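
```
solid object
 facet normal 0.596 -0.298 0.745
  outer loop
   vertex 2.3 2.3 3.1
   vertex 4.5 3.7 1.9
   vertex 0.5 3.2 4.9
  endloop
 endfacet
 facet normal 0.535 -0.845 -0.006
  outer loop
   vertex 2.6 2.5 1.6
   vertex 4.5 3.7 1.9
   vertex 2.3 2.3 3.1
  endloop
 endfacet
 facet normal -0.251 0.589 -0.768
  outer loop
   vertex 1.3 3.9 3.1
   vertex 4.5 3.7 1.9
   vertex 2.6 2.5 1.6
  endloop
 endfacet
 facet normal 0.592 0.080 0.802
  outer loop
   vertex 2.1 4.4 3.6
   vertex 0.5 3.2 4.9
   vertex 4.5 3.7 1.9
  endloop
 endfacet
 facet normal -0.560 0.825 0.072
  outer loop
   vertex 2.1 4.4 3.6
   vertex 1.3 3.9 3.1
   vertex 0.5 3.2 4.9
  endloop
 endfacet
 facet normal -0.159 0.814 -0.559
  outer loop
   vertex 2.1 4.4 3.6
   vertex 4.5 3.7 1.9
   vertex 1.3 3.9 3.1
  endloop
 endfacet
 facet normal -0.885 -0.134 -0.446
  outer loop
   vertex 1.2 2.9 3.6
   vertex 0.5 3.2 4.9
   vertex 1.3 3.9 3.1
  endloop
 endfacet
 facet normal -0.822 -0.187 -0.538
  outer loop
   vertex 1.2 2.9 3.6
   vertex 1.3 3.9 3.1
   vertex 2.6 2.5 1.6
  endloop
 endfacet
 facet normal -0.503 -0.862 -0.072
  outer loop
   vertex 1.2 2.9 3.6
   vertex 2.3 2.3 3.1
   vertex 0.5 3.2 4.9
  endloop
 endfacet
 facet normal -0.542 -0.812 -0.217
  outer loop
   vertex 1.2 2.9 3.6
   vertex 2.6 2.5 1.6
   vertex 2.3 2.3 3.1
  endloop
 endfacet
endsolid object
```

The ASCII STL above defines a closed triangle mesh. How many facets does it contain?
10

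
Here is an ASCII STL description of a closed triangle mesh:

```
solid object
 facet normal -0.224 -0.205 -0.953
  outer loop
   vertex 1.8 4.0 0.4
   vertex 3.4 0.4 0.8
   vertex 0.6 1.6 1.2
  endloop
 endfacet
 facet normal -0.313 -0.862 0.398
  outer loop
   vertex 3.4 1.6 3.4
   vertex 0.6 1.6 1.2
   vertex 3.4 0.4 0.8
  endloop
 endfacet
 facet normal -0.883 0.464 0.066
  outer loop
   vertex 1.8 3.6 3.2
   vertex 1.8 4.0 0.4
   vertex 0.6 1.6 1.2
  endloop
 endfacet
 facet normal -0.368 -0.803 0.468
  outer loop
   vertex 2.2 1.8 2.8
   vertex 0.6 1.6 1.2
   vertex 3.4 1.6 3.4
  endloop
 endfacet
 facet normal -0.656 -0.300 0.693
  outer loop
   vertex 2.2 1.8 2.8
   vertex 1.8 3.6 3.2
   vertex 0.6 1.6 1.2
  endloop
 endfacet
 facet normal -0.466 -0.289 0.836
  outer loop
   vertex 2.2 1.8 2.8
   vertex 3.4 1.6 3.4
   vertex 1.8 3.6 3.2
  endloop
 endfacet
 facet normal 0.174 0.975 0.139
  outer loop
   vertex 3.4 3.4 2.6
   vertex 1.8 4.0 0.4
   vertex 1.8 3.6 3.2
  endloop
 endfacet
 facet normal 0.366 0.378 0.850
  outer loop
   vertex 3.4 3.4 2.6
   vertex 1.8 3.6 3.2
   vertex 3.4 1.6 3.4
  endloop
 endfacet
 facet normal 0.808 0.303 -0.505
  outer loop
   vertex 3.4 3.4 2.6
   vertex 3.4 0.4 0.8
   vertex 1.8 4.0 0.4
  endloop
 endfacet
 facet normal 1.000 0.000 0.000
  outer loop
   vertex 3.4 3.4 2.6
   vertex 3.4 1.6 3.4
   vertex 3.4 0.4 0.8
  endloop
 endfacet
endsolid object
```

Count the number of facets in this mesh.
10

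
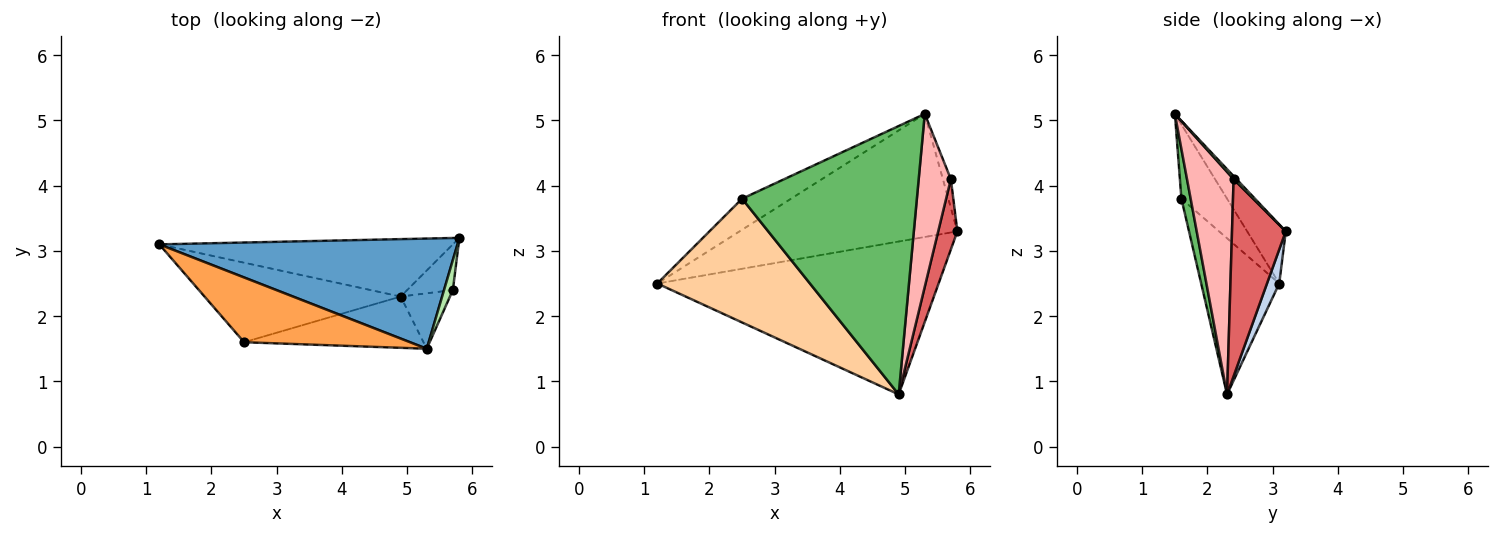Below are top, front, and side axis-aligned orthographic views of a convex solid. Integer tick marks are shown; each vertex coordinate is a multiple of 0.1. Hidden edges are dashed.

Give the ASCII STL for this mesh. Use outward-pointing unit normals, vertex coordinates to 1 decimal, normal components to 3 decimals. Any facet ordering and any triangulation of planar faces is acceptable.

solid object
 facet normal -0.131 0.739 0.661
  outer loop
   vertex 5.3 1.5 5.1
   vertex 5.8 3.2 3.3
   vertex 1.2 3.1 2.5
  endloop
 endfacet
 facet normal 0.041 0.935 -0.351
  outer loop
   vertex 4.9 2.3 0.8
   vertex 1.2 3.1 2.5
   vertex 5.8 3.2 3.3
  endloop
 endfacet
 facet normal -0.374 0.401 0.836
  outer loop
   vertex 2.5 1.6 3.8
   vertex 5.3 1.5 5.1
   vertex 1.2 3.1 2.5
  endloop
 endfacet
 facet normal -0.395 -0.773 -0.497
  outer loop
   vertex 2.5 1.6 3.8
   vertex 1.2 3.1 2.5
   vertex 4.9 2.3 0.8
  endloop
 endfacet
 facet normal 0.052 -0.981 -0.187
  outer loop
   vertex 2.5 1.6 3.8
   vertex 4.9 2.3 0.8
   vertex 5.3 1.5 5.1
  endloop
 endfacet
 facet normal 0.244 0.670 0.701
  outer loop
   vertex 5.7 2.4 4.1
   vertex 5.8 3.2 3.3
   vertex 5.3 1.5 5.1
  endloop
 endfacet
 facet normal 0.920 -0.328 -0.213
  outer loop
   vertex 5.7 2.4 4.1
   vertex 4.9 2.3 0.8
   vertex 5.8 3.2 3.3
  endloop
 endfacet
 facet normal 0.810 -0.559 -0.179
  outer loop
   vertex 5.7 2.4 4.1
   vertex 5.3 1.5 5.1
   vertex 4.9 2.3 0.8
  endloop
 endfacet
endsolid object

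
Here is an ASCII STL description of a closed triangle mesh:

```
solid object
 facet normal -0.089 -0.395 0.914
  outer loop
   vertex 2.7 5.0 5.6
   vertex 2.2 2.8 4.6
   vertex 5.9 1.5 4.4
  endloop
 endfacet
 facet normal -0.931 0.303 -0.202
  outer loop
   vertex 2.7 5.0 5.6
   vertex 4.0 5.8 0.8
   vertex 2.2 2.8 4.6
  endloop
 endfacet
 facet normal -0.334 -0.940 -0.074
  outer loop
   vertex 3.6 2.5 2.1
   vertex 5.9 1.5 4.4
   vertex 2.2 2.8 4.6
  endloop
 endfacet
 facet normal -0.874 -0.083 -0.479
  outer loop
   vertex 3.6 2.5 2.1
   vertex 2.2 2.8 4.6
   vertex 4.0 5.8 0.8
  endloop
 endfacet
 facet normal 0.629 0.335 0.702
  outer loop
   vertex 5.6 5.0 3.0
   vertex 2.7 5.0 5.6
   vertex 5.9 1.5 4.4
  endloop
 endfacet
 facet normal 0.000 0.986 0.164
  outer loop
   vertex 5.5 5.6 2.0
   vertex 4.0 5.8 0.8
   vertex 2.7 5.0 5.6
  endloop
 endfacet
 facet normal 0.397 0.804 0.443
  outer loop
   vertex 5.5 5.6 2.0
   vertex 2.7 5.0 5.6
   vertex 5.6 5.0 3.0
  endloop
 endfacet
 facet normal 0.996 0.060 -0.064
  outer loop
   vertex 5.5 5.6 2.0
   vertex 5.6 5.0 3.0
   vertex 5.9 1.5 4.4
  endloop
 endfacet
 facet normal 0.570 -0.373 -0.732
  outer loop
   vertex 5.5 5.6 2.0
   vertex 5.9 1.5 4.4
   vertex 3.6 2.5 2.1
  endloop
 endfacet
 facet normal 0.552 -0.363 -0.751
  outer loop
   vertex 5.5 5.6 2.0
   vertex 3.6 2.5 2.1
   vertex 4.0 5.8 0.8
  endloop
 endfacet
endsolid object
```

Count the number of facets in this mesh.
10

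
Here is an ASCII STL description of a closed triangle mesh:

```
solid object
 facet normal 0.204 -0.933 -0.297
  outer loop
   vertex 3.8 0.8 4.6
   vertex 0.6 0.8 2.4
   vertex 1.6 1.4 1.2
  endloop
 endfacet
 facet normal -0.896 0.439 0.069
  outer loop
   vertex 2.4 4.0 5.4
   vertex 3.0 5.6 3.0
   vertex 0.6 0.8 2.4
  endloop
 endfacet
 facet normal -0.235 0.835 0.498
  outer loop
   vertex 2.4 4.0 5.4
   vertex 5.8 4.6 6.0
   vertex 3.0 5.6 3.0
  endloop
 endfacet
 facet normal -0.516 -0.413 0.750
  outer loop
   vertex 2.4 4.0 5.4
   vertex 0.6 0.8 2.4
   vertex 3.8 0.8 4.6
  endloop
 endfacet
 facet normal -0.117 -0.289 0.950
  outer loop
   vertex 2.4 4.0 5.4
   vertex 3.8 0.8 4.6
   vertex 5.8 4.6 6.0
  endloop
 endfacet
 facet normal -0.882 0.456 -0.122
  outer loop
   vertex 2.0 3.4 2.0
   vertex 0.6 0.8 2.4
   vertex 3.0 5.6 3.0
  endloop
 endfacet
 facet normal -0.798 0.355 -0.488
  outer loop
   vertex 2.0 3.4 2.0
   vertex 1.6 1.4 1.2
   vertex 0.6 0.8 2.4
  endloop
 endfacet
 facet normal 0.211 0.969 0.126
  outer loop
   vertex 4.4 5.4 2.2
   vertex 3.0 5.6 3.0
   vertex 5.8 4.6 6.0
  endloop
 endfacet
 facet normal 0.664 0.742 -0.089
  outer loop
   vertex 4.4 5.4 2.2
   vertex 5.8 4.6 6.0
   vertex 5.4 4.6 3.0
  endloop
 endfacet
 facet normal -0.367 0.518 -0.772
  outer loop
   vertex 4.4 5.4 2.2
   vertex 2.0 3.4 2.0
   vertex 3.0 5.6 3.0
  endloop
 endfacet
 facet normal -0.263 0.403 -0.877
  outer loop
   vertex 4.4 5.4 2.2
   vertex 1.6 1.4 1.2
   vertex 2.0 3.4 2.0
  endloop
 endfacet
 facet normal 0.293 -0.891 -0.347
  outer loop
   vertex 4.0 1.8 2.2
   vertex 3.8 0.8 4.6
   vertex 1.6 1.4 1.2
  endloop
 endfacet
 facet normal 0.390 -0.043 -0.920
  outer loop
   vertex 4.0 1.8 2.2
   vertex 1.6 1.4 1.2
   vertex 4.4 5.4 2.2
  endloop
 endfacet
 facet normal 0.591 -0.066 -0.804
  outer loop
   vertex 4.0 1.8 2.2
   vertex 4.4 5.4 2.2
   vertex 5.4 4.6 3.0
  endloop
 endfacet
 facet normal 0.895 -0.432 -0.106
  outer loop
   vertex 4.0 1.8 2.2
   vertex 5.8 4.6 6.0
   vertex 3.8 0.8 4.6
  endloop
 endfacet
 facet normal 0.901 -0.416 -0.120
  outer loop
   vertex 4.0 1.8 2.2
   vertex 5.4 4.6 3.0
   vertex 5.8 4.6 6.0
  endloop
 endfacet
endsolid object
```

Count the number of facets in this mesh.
16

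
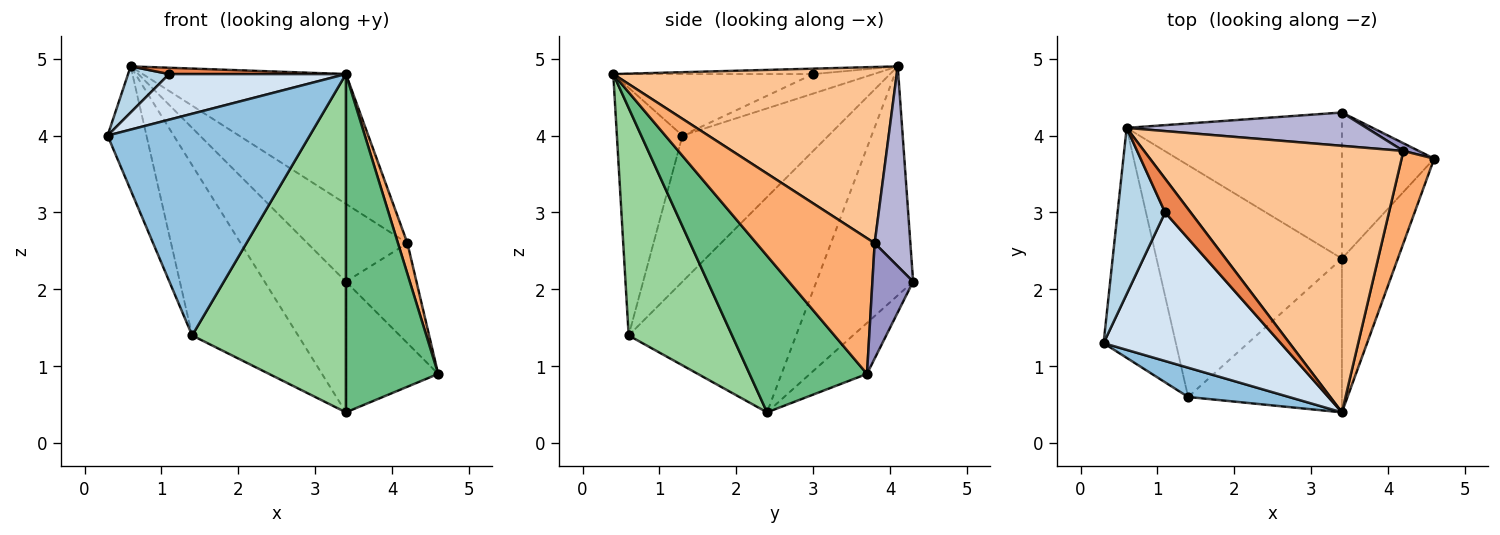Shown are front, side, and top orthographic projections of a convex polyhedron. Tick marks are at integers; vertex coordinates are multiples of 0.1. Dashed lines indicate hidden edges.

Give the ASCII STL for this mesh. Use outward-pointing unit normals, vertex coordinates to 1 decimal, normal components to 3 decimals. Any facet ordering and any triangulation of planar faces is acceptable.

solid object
 facet normal -0.872 0.232 -0.431
  outer loop
   vertex 1.4 0.6 1.4
   vertex 0.3 1.3 4.0
   vertex 0.6 4.1 4.9
  endloop
 endfacet
 facet normal -0.306 -0.944 0.125
  outer loop
   vertex 1.4 0.6 1.4
   vertex 3.4 0.4 4.8
   vertex 0.3 1.3 4.0
  endloop
 endfacet
 facet normal -0.368 -0.249 0.896
  outer loop
   vertex 1.1 3.0 4.8
   vertex 0.6 4.1 4.9
   vertex 0.3 1.3 4.0
  endloop
 endfacet
 facet normal -0.315 -0.279 0.907
  outer loop
   vertex 1.1 3.0 4.8
   vertex 0.3 1.3 4.0
   vertex 3.4 0.4 4.8
  endloop
 endfacet
 facet normal -0.203 -0.180 0.962
  outer loop
   vertex 1.1 3.0 4.8
   vertex 3.4 0.4 4.8
   vertex 0.6 4.1 4.9
  endloop
 endfacet
 facet normal 0.969 -0.078 0.233
  outer loop
   vertex 4.2 3.8 2.6
   vertex 3.4 0.4 4.8
   vertex 4.6 3.7 0.9
  endloop
 endfacet
 facet normal 0.521 0.374 0.767
  outer loop
   vertex 4.2 3.8 2.6
   vertex 0.6 4.1 4.9
   vertex 3.4 0.4 4.8
  endloop
 endfacet
 facet normal -0.683 0.432 -0.588
  outer loop
   vertex 3.4 2.4 0.4
   vertex 1.4 0.6 1.4
   vertex 0.6 4.1 4.9
  endloop
 endfacet
 facet normal 0.757 -0.595 -0.270
  outer loop
   vertex 3.4 2.4 0.4
   vertex 4.6 3.7 0.9
   vertex 3.4 0.4 4.8
  endloop
 endfacet
 facet normal 0.522 -0.776 -0.353
  outer loop
   vertex 3.4 2.4 0.4
   vertex 3.4 0.4 4.8
   vertex 1.4 0.6 1.4
  endloop
 endfacet
 facet normal -0.381 0.617 -0.689
  outer loop
   vertex 3.4 4.3 2.1
   vertex 4.6 3.7 0.9
   vertex 3.4 2.4 0.4
  endloop
 endfacet
 facet normal -0.621 0.522 -0.584
  outer loop
   vertex 3.4 4.3 2.1
   vertex 3.4 2.4 0.4
   vertex 0.6 4.1 4.9
  endloop
 endfacet
 facet normal 0.499 0.864 0.066
  outer loop
   vertex 3.4 4.3 2.1
   vertex 4.2 3.8 2.6
   vertex 4.6 3.7 0.9
  endloop
 endfacet
 facet normal 0.312 0.873 0.374
  outer loop
   vertex 3.4 4.3 2.1
   vertex 0.6 4.1 4.9
   vertex 4.2 3.8 2.6
  endloop
 endfacet
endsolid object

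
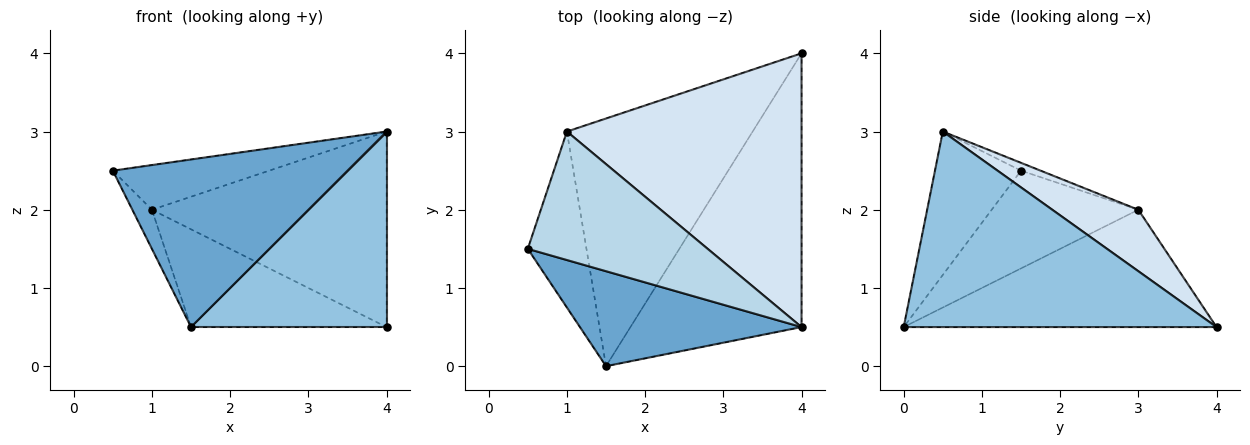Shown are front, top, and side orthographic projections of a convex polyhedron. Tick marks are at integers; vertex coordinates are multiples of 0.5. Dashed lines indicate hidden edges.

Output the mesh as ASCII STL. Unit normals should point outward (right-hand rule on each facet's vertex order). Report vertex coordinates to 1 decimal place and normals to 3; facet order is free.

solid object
 facet normal -0.304 -0.829 0.470
  outer loop
   vertex 1.5 0.0 0.5
   vertex 4.0 0.5 3.0
   vertex 0.5 1.5 2.5
  endloop
 endfacet
 facet normal 0.681 -0.426 -0.596
  outer loop
   vertex 1.5 0.0 0.5
   vertex 4.0 4.0 0.5
   vertex 4.0 0.5 3.0
  endloop
 endfacet
 facet normal -0.041 0.328 0.944
  outer loop
   vertex 1.0 3.0 2.0
   vertex 0.5 1.5 2.5
   vertex 4.0 0.5 3.0
  endloop
 endfacet
 facet normal 0.208 0.568 0.796
  outer loop
   vertex 1.0 3.0 2.0
   vertex 4.0 0.5 3.0
   vertex 4.0 4.0 0.5
  endloop
 endfacet
 facet normal -0.852 0.114 -0.511
  outer loop
   vertex 1.0 3.0 2.0
   vertex 1.5 0.0 0.5
   vertex 0.5 1.5 2.5
  endloop
 endfacet
 facet normal -0.507 0.317 -0.802
  outer loop
   vertex 1.0 3.0 2.0
   vertex 4.0 4.0 0.5
   vertex 1.5 0.0 0.5
  endloop
 endfacet
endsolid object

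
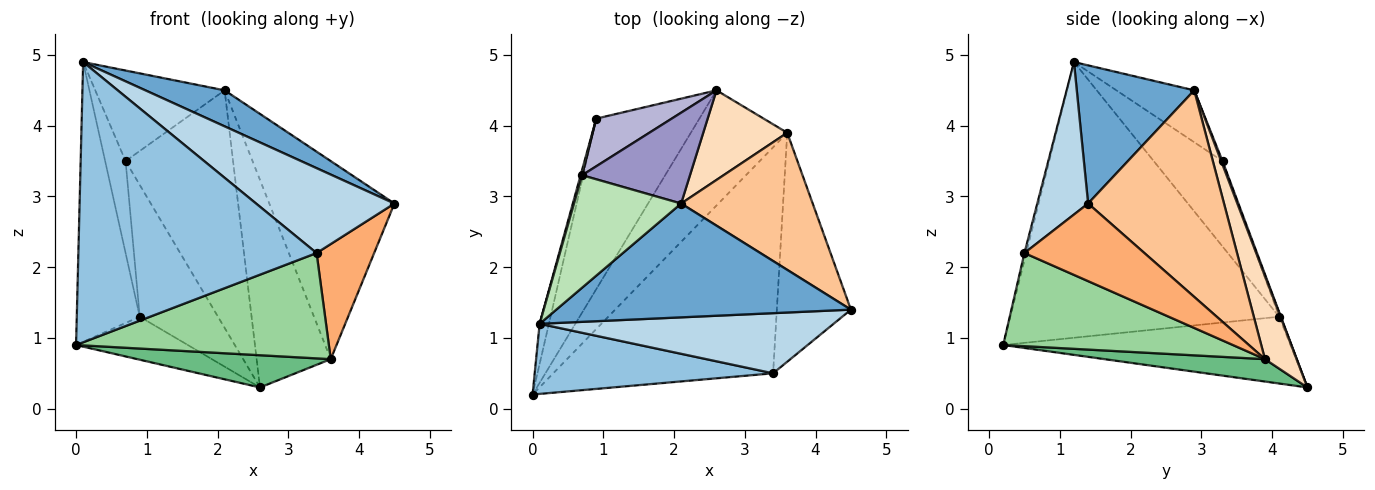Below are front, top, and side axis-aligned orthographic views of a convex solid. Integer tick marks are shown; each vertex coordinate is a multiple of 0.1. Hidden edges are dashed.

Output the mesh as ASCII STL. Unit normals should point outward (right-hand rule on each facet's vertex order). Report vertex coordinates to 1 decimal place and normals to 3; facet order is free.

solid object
 facet normal 0.408 -0.275 0.870
  outer loop
   vertex 2.1 2.9 4.5
   vertex 0.1 1.2 4.9
   vertex 4.5 1.4 2.9
  endloop
 endfacet
 facet normal -0.007 -0.970 0.243
  outer loop
   vertex 3.4 0.5 2.2
   vertex 0.1 1.2 4.9
   vertex 0.0 0.2 0.9
  endloop
 endfacet
 facet normal 0.287 -0.782 0.554
  outer loop
   vertex 3.4 0.5 2.2
   vertex 4.5 1.4 2.9
   vertex 0.1 1.2 4.9
  endloop
 endfacet
 facet normal -0.532 0.207 -0.821
  outer loop
   vertex 0.9 4.1 1.3
   vertex 2.6 4.5 0.3
   vertex 0.0 0.2 0.9
  endloop
 endfacet
 facet normal -0.973 0.228 -0.033
  outer loop
   vertex 0.9 4.1 1.3
   vertex 0.0 0.2 0.9
   vertex 0.1 1.2 4.9
  endloop
 endfacet
 facet normal 0.683 -0.328 -0.652
  outer loop
   vertex 3.6 3.9 0.7
   vertex 4.5 1.4 2.9
   vertex 3.4 0.5 2.2
  endloop
 endfacet
 facet normal 0.666 0.613 0.424
  outer loop
   vertex 3.6 3.9 0.7
   vertex 2.1 2.9 4.5
   vertex 4.5 1.4 2.9
  endloop
 endfacet
 facet normal 0.365 0.855 0.369
  outer loop
   vertex 3.6 3.9 0.7
   vertex 2.6 4.5 0.3
   vertex 2.1 2.9 4.5
  endloop
 endfacet
 facet normal 0.218 -0.263 -0.940
  outer loop
   vertex 3.6 3.9 0.7
   vertex 0.0 0.2 0.9
   vertex 2.6 4.5 0.3
  endloop
 endfacet
 facet normal 0.358 -0.394 -0.846
  outer loop
   vertex 3.6 3.9 0.7
   vertex 3.4 0.5 2.2
   vertex 0.0 0.2 0.9
  endloop
 endfacet
 facet normal -0.353 0.587 0.729
  outer loop
   vertex 0.7 3.3 3.5
   vertex 0.1 1.2 4.9
   vertex 2.1 2.9 4.5
  endloop
 endfacet
 facet normal -0.958 0.285 0.016
  outer loop
   vertex 0.7 3.3 3.5
   vertex 0.9 4.1 1.3
   vertex 0.1 1.2 4.9
  endloop
 endfacet
 facet normal 0.012 0.934 0.357
  outer loop
   vertex 0.7 3.3 3.5
   vertex 2.1 2.9 4.5
   vertex 2.6 4.5 0.3
  endloop
 endfacet
 facet normal -0.021 0.940 0.340
  outer loop
   vertex 0.7 3.3 3.5
   vertex 2.6 4.5 0.3
   vertex 0.9 4.1 1.3
  endloop
 endfacet
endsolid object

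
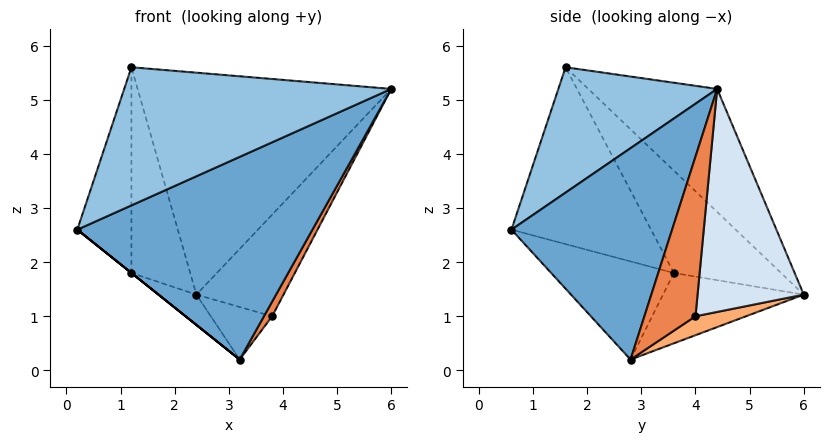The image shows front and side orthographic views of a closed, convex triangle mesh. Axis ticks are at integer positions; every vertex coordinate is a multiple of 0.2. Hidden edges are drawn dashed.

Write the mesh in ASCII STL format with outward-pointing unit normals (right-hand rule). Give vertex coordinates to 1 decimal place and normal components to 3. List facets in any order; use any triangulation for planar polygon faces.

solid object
 facet normal 0.563 -0.825 -0.052
  outer loop
   vertex 3.2 2.8 0.2
   vertex 6.0 4.4 5.2
   vertex 0.2 0.6 2.6
  endloop
 endfacet
 facet normal 0.508 -0.854 0.115
  outer loop
   vertex 1.2 1.6 5.6
   vertex 0.2 0.6 2.6
   vertex 6.0 4.4 5.2
  endloop
 endfacet
 facet normal -0.353 0.695 0.627
  outer loop
   vertex 1.2 1.6 5.6
   vertex 6.0 4.4 5.2
   vertex 2.4 6.0 1.4
  endloop
 endfacet
 facet normal 0.701 0.575 -0.422
  outer loop
   vertex 3.8 4.0 1.0
   vertex 2.4 6.0 1.4
   vertex 6.0 4.4 5.2
  endloop
 endfacet
 facet normal 0.882 -0.142 -0.449
  outer loop
   vertex 3.8 4.0 1.0
   vertex 6.0 4.4 5.2
   vertex 3.2 2.8 0.2
  endloop
 endfacet
 facet normal 0.332 0.403 -0.853
  outer loop
   vertex 3.8 4.0 1.0
   vertex 3.2 2.8 0.2
   vertex 2.4 6.0 1.4
  endloop
 endfacet
 facet normal -0.916 0.355 0.187
  outer loop
   vertex 1.2 3.6 1.8
   vertex 0.2 0.6 2.6
   vertex 1.2 1.6 5.6
  endloop
 endfacet
 facet normal -0.850 0.466 0.245
  outer loop
   vertex 1.2 3.6 1.8
   vertex 1.2 1.6 5.6
   vertex 2.4 6.0 1.4
  endloop
 endfacet
 facet normal -0.625 0.000 -0.781
  outer loop
   vertex 1.2 3.6 1.8
   vertex 3.2 2.8 0.2
   vertex 0.2 0.6 2.6
  endloop
 endfacet
 facet normal -0.578 0.156 -0.801
  outer loop
   vertex 1.2 3.6 1.8
   vertex 2.4 6.0 1.4
   vertex 3.2 2.8 0.2
  endloop
 endfacet
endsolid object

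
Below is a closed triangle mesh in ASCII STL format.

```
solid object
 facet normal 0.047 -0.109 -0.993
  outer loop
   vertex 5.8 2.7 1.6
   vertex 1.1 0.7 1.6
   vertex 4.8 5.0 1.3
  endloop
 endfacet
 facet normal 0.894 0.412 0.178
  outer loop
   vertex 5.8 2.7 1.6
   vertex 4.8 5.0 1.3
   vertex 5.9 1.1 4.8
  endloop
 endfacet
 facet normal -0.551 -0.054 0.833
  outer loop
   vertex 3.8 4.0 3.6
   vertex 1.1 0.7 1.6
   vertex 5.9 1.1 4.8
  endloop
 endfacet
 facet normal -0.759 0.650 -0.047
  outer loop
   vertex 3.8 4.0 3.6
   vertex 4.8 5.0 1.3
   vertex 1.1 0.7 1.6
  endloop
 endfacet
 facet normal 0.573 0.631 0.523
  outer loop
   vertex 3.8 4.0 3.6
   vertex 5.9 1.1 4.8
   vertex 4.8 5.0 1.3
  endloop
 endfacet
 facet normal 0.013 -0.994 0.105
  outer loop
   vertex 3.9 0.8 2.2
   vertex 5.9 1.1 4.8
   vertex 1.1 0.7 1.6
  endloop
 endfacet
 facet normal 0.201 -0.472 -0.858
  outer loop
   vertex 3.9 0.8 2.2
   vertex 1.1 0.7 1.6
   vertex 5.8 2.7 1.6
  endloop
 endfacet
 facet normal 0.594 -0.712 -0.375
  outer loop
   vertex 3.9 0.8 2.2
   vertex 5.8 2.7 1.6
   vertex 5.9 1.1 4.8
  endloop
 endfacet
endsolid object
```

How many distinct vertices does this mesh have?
6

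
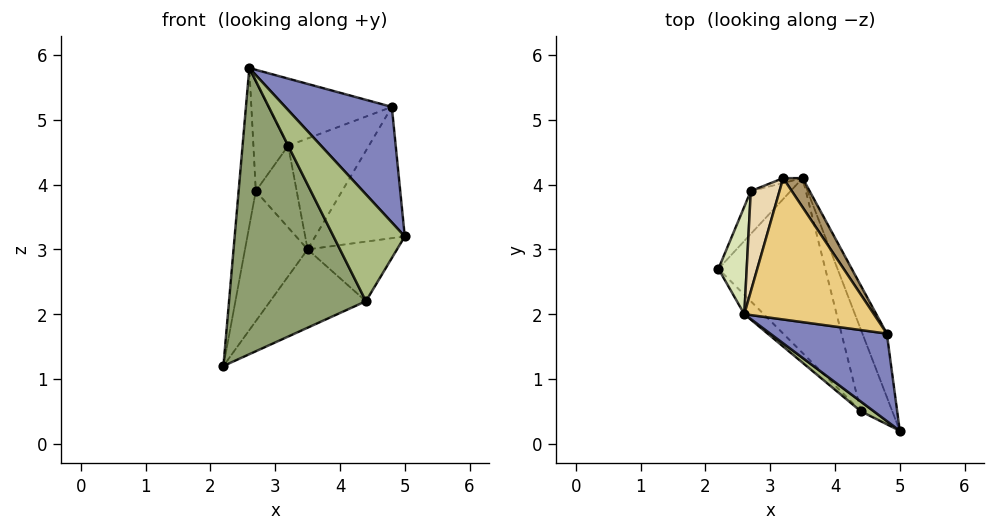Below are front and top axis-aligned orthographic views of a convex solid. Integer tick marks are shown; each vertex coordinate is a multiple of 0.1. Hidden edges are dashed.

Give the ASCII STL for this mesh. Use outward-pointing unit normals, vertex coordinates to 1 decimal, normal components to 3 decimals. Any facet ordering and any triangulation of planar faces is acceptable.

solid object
 facet normal 0.923 0.346 -0.168
  outer loop
   vertex 4.8 1.7 5.2
   vertex 5.0 0.2 3.2
   vertex 3.5 4.1 3.0
  endloop
 endfacet
 facet normal 0.056 -0.796 0.603
  outer loop
   vertex 4.8 1.7 5.2
   vertex 2.6 2.0 5.8
   vertex 5.0 0.2 3.2
  endloop
 endfacet
 facet normal 0.636 0.315 -0.705
  outer loop
   vertex 4.4 0.5 2.2
   vertex 2.2 2.7 1.2
   vertex 3.5 4.1 3.0
  endloop
 endfacet
 facet normal 0.854 0.307 -0.420
  outer loop
   vertex 4.4 0.5 2.2
   vertex 3.5 4.1 3.0
   vertex 5.0 0.2 3.2
  endloop
 endfacet
 facet normal -0.695 -0.717 -0.049
  outer loop
   vertex 4.4 0.5 2.2
   vertex 2.6 2.0 5.8
   vertex 2.2 2.7 1.2
  endloop
 endfacet
 facet normal -0.544 -0.835 0.076
  outer loop
   vertex 4.4 0.5 2.2
   vertex 5.0 0.2 3.2
   vertex 2.6 2.0 5.8
  endloop
 endfacet
 facet normal -0.508 0.818 -0.270
  outer loop
   vertex 2.7 3.9 3.9
   vertex 3.5 4.1 3.0
   vertex 2.2 2.7 1.2
  endloop
 endfacet
 facet normal -0.981 0.161 0.110
  outer loop
   vertex 2.7 3.9 3.9
   vertex 2.2 2.7 1.2
   vertex 2.6 2.0 5.8
  endloop
 endfacet
 facet normal 0.805 0.574 0.151
  outer loop
   vertex 3.2 4.1 4.6
   vertex 4.8 1.7 5.2
   vertex 3.5 4.1 3.0
  endloop
 endfacet
 facet normal -0.302 0.952 -0.057
  outer loop
   vertex 3.2 4.1 4.6
   vertex 3.5 4.1 3.0
   vertex 2.7 3.9 3.9
  endloop
 endfacet
 facet normal 0.292 0.410 0.864
  outer loop
   vertex 3.2 4.1 4.6
   vertex 2.6 2.0 5.8
   vertex 4.8 1.7 5.2
  endloop
 endfacet
 facet normal -0.778 0.464 0.423
  outer loop
   vertex 3.2 4.1 4.6
   vertex 2.7 3.9 3.9
   vertex 2.6 2.0 5.8
  endloop
 endfacet
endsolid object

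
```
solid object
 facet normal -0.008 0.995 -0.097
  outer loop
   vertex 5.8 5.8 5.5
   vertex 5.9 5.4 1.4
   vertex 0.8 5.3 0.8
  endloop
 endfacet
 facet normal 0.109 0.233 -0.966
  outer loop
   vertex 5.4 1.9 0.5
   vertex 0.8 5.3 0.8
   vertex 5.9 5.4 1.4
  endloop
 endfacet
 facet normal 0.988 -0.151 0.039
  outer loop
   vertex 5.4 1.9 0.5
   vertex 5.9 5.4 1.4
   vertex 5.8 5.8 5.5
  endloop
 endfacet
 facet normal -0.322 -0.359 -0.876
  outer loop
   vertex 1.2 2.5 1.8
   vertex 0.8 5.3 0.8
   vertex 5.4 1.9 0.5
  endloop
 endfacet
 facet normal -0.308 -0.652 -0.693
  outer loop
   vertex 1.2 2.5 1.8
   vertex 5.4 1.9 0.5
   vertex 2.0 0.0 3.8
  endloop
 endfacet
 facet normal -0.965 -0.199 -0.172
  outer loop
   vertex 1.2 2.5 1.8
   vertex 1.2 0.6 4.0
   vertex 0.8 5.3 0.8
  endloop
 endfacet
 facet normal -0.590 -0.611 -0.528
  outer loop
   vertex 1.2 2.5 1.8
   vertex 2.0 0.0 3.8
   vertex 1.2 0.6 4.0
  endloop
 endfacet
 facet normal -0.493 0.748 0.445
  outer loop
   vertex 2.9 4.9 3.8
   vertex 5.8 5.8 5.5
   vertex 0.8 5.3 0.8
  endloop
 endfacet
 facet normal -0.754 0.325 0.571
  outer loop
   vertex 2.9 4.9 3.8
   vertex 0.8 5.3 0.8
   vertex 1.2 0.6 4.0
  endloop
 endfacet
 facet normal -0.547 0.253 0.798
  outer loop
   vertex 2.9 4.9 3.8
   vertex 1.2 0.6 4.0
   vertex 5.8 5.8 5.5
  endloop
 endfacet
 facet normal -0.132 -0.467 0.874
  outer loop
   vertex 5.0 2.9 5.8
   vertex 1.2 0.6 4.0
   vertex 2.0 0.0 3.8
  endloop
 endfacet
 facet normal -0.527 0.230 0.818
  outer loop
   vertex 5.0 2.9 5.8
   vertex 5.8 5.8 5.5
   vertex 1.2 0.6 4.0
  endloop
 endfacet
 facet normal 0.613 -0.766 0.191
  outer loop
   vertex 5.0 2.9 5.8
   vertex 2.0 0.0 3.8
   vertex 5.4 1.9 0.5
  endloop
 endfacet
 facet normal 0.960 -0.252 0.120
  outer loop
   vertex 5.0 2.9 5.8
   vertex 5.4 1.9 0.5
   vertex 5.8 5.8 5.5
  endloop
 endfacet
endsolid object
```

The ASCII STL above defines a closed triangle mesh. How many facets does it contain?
14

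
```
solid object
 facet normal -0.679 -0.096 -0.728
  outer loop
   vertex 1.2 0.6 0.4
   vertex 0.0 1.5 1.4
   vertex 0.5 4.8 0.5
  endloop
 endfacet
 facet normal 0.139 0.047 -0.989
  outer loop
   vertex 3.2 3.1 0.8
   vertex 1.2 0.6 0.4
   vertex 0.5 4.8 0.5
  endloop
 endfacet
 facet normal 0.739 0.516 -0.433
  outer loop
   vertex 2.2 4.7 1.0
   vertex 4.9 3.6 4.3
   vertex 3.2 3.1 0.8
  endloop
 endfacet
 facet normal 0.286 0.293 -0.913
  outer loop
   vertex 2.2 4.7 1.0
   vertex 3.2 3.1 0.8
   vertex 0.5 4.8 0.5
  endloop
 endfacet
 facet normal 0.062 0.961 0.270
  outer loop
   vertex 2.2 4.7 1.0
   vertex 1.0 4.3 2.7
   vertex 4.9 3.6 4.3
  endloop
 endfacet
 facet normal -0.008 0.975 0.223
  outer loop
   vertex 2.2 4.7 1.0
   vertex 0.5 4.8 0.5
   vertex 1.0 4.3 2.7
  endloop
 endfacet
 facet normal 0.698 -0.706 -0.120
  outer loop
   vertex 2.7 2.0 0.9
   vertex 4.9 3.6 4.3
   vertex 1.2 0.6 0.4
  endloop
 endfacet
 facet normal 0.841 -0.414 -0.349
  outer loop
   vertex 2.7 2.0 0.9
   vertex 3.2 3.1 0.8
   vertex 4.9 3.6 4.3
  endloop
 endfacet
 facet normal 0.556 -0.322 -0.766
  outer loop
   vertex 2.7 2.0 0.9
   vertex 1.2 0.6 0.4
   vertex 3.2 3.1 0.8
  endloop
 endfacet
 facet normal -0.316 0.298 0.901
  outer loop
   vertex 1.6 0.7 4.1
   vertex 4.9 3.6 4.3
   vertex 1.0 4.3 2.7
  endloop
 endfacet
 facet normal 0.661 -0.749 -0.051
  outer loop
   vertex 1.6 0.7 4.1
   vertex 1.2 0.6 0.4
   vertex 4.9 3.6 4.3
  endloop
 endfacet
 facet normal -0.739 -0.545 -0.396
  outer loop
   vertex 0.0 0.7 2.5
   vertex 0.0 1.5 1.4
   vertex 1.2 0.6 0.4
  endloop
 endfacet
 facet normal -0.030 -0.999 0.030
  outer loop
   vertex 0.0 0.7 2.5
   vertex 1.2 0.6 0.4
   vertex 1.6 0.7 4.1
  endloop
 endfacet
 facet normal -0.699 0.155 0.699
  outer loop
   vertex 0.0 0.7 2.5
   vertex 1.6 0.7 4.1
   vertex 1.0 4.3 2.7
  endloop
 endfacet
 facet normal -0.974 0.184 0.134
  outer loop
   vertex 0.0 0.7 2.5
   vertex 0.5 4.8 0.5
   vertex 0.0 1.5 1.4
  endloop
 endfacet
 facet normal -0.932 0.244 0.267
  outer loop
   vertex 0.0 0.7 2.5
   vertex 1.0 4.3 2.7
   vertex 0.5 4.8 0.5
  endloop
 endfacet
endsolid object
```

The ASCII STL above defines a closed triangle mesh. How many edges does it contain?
24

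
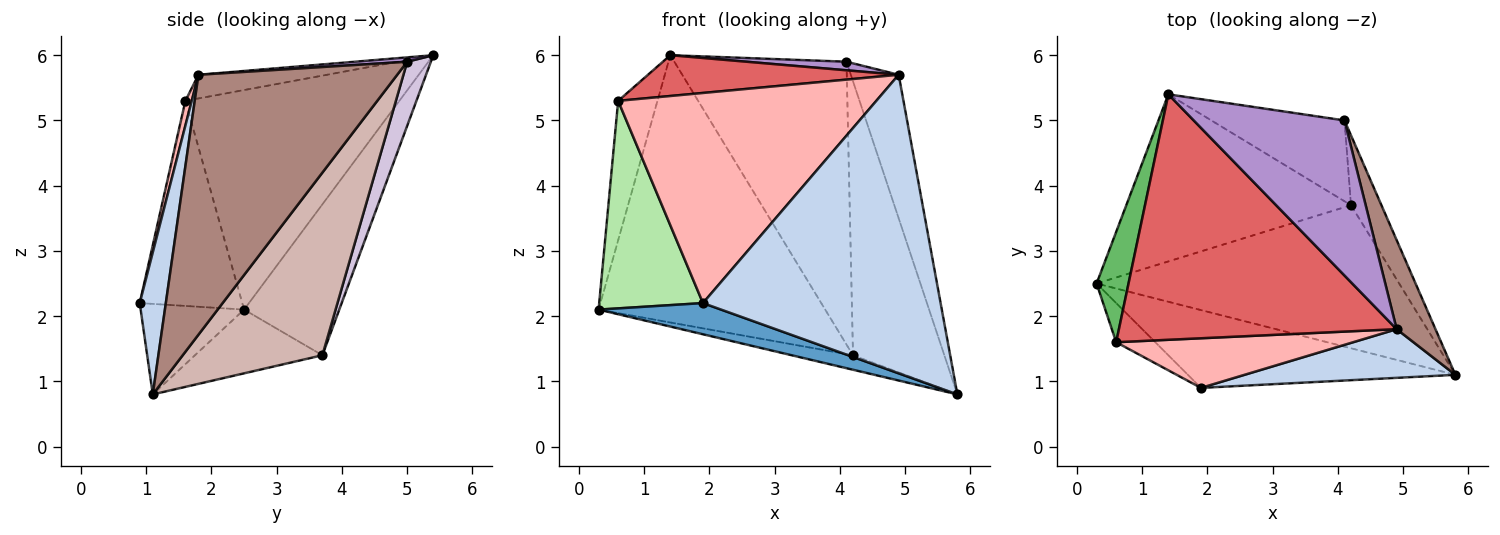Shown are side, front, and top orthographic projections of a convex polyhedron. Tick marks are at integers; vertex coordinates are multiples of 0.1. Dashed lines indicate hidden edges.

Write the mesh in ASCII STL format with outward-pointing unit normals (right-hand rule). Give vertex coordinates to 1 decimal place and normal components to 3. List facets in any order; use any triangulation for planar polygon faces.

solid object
 facet normal -0.300 -0.355 -0.886
  outer loop
   vertex 1.9 0.9 2.2
   vertex 0.3 2.5 2.1
   vertex 5.8 1.1 0.8
  endloop
 endfacet
 facet normal 0.108 -0.981 0.160
  outer loop
   vertex 4.9 1.8 5.7
   vertex 1.9 0.9 2.2
   vertex 5.8 1.1 0.8
  endloop
 endfacet
 facet normal -0.205 0.099 -0.974
  outer loop
   vertex 4.2 3.7 1.4
   vertex 5.8 1.1 0.8
   vertex 0.3 2.5 2.1
  endloop
 endfacet
 facet normal -0.335 0.799 -0.499
  outer loop
   vertex 4.2 3.7 1.4
   vertex 0.3 2.5 2.1
   vertex 1.4 5.4 6.0
  endloop
 endfacet
 facet normal -0.974 0.179 0.142
  outer loop
   vertex 0.6 1.6 5.3
   vertex 1.4 5.4 6.0
   vertex 0.3 2.5 2.1
  endloop
 endfacet
 facet normal -0.697 -0.705 -0.133
  outer loop
   vertex 0.6 1.6 5.3
   vertex 0.3 2.5 2.1
   vertex 1.9 0.9 2.2
  endloop
 endfacet
 facet normal -0.084 -0.163 0.983
  outer loop
   vertex 0.6 1.6 5.3
   vertex 4.9 1.8 5.7
   vertex 1.4 5.4 6.0
  endloop
 endfacet
 facet normal 0.024 -0.973 0.230
  outer loop
   vertex 0.6 1.6 5.3
   vertex 1.9 0.9 2.2
   vertex 4.9 1.8 5.7
  endloop
 endfacet
 facet normal 0.029 -0.055 0.998
  outer loop
   vertex 4.1 5.0 5.9
   vertex 1.4 5.4 6.0
   vertex 4.9 1.8 5.7
  endloop
 endfacet
 facet normal 0.131 0.953 -0.272
  outer loop
   vertex 4.1 5.0 5.9
   vertex 4.2 3.7 1.4
   vertex 1.4 5.4 6.0
  endloop
 endfacet
 facet normal 0.962 0.232 0.144
  outer loop
   vertex 4.1 5.0 5.9
   vertex 4.9 1.8 5.7
   vertex 5.8 1.1 0.8
  endloop
 endfacet
 facet normal 0.829 0.542 -0.138
  outer loop
   vertex 4.1 5.0 5.9
   vertex 5.8 1.1 0.8
   vertex 4.2 3.7 1.4
  endloop
 endfacet
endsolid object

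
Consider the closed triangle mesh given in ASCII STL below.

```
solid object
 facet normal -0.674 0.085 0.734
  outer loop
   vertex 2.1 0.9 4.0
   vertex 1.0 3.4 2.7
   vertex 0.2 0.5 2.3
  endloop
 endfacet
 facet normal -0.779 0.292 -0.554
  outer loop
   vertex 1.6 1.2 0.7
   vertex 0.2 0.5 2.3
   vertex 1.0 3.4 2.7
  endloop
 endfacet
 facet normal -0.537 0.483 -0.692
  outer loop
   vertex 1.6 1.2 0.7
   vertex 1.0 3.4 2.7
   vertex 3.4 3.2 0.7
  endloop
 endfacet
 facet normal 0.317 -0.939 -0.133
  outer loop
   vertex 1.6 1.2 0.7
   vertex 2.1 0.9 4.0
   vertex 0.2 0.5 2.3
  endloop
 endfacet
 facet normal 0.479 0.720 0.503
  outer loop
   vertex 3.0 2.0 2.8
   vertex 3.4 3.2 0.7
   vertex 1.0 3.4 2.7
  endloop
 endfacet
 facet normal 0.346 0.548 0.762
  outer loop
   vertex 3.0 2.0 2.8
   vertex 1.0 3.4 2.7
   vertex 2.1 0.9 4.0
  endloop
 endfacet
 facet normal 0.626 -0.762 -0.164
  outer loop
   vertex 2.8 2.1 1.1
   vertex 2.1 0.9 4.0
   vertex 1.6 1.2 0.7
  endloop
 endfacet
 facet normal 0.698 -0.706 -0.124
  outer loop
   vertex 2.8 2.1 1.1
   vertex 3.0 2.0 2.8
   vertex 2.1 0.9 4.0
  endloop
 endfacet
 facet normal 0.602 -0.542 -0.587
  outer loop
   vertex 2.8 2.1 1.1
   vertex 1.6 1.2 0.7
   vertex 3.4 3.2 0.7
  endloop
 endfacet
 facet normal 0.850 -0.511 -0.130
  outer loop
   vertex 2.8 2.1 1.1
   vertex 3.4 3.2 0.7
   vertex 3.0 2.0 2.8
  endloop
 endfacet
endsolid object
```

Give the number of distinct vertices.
7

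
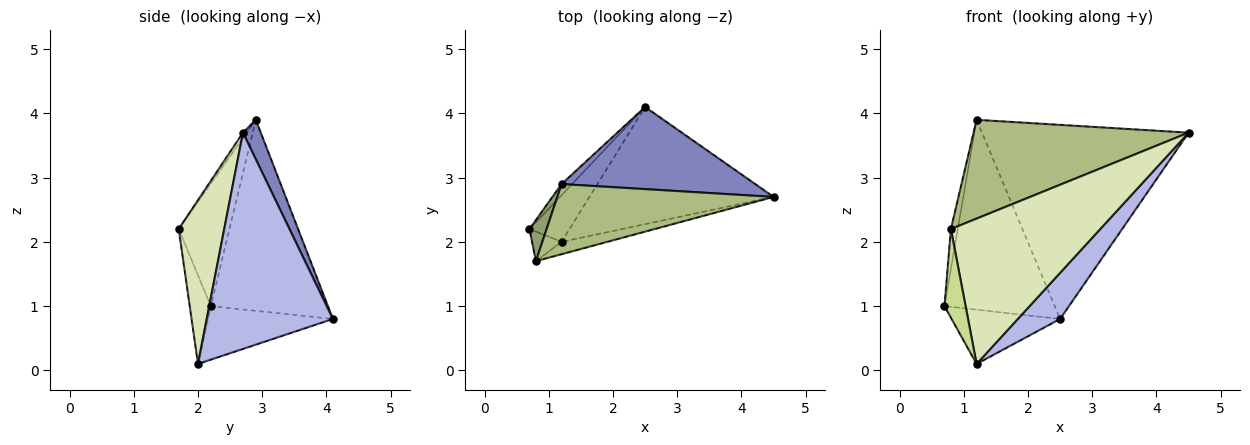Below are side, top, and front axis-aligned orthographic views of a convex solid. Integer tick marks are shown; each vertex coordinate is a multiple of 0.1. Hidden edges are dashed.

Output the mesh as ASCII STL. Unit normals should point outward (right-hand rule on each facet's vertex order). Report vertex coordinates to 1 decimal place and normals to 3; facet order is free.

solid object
 facet normal -0.727 0.685 -0.040
  outer loop
   vertex 1.2 2.9 3.9
   vertex 2.5 4.1 0.8
   vertex 0.7 2.2 1.0
  endloop
 endfacet
 facet normal 0.079 0.918 0.389
  outer loop
   vertex 1.2 2.9 3.9
   vertex 4.5 2.7 3.7
   vertex 2.5 4.1 0.8
  endloop
 endfacet
 facet normal -0.657 0.571 -0.492
  outer loop
   vertex 1.2 2.0 0.1
   vertex 0.7 2.2 1.0
   vertex 2.5 4.1 0.8
  endloop
 endfacet
 facet normal 0.738 -0.247 -0.628
  outer loop
   vertex 1.2 2.0 0.1
   vertex 2.5 4.1 0.8
   vertex 4.5 2.7 3.7
  endloop
 endfacet
 facet normal -0.982 0.133 0.137
  outer loop
   vertex 0.8 1.7 2.2
   vertex 1.2 2.9 3.9
   vertex 0.7 2.2 1.0
  endloop
 endfacet
 facet normal -0.014 -0.815 0.579
  outer loop
   vertex 0.8 1.7 2.2
   vertex 4.5 2.7 3.7
   vertex 1.2 2.9 3.9
  endloop
 endfacet
 facet normal -0.688 -0.688 -0.229
  outer loop
   vertex 0.8 1.7 2.2
   vertex 0.7 2.2 1.0
   vertex 1.2 2.0 0.1
  endloop
 endfacet
 facet normal 0.290 -0.953 -0.081
  outer loop
   vertex 0.8 1.7 2.2
   vertex 1.2 2.0 0.1
   vertex 4.5 2.7 3.7
  endloop
 endfacet
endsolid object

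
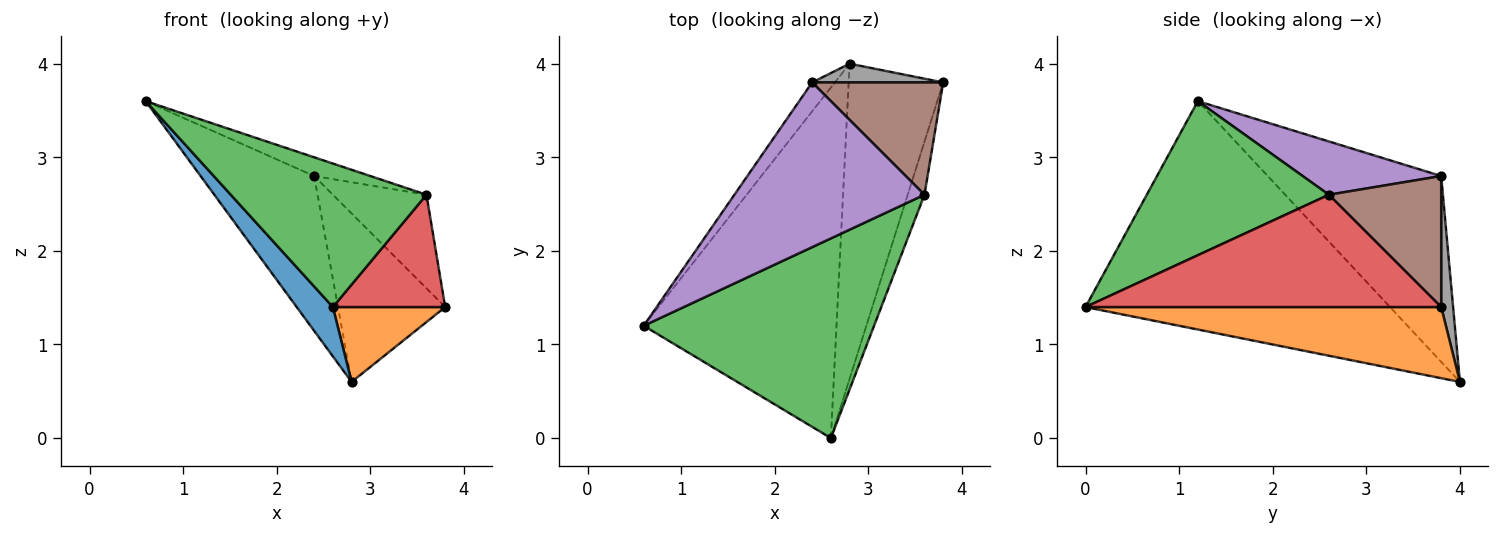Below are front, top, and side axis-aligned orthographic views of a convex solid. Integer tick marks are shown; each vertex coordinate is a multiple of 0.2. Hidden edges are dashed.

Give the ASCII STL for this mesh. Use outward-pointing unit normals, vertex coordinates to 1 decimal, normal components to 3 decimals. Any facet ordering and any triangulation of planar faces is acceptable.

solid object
 facet normal -0.761 -0.090 -0.642
  outer loop
   vertex 2.8 4.0 0.6
   vertex 2.6 0.0 1.4
   vertex 0.6 1.2 3.6
  endloop
 endfacet
 facet normal 0.591 -0.187 -0.785
  outer loop
   vertex 2.8 4.0 0.6
   vertex 3.8 3.8 1.4
   vertex 2.6 0.0 1.4
  endloop
 endfacet
 facet normal 0.477 -0.513 0.714
  outer loop
   vertex 3.6 2.6 2.6
   vertex 0.6 1.2 3.6
   vertex 2.6 0.0 1.4
  endloop
 endfacet
 facet normal 0.944 -0.298 -0.141
  outer loop
   vertex 3.6 2.6 2.6
   vertex 2.6 0.0 1.4
   vertex 3.8 3.8 1.4
  endloop
 endfacet
 facet normal 0.268 0.109 0.957
  outer loop
   vertex 2.4 3.8 2.8
   vertex 0.6 1.2 3.6
   vertex 3.6 2.6 2.6
  endloop
 endfacet
 facet normal 0.609 0.508 0.609
  outer loop
   vertex 2.4 3.8 2.8
   vertex 3.6 2.6 2.6
   vertex 3.8 3.8 1.4
  endloop
 endfacet
 facet normal -0.832 0.545 -0.102
  outer loop
   vertex 2.4 3.8 2.8
   vertex 2.8 4.0 0.6
   vertex 0.6 1.2 3.6
  endloop
 endfacet
 facet normal 0.110 0.988 0.110
  outer loop
   vertex 2.4 3.8 2.8
   vertex 3.8 3.8 1.4
   vertex 2.8 4.0 0.6
  endloop
 endfacet
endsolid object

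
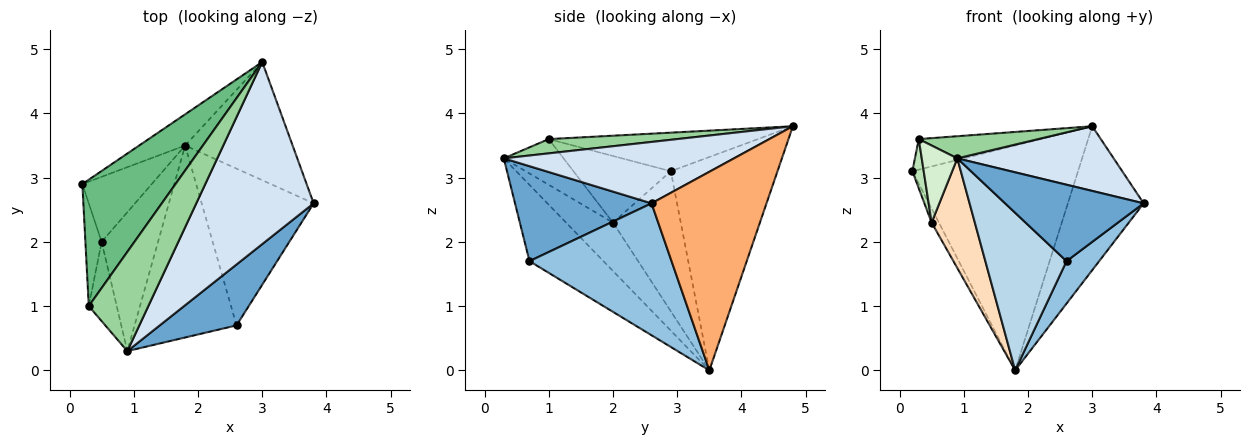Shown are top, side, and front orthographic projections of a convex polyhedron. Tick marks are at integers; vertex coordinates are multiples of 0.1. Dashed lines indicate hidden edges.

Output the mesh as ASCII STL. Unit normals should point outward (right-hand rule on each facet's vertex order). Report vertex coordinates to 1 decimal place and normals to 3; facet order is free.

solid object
 facet normal 0.610 -0.619 0.494
  outer loop
   vertex 2.6 0.7 1.7
   vertex 3.8 2.6 2.6
   vertex 0.9 0.3 3.3
  endloop
 endfacet
 facet normal 0.751 -0.172 -0.637
  outer loop
   vertex 2.6 0.7 1.7
   vertex 1.8 3.5 0.0
   vertex 3.8 2.6 2.6
  endloop
 endfacet
 facet normal -0.501 -0.549 -0.669
  outer loop
   vertex 2.6 0.7 1.7
   vertex 0.9 0.3 3.3
   vertex 1.8 3.5 0.0
  endloop
 endfacet
 facet normal 0.442 -0.300 0.845
  outer loop
   vertex 3.0 4.8 3.8
   vertex 0.9 0.3 3.3
   vertex 3.8 2.6 2.6
  endloop
 endfacet
 facet normal -0.538 0.835 -0.116
  outer loop
   vertex 3.0 4.8 3.8
   vertex 1.8 3.5 0.0
   vertex 0.2 2.9 3.1
  endloop
 endfacet
 facet normal 0.761 0.501 -0.412
  outer loop
   vertex 3.0 4.8 3.8
   vertex 3.8 2.6 2.6
   vertex 1.8 3.5 0.0
  endloop
 endfacet
 facet normal -0.892 0.095 -0.442
  outer loop
   vertex 0.5 2.0 2.3
   vertex 0.2 2.9 3.1
   vertex 1.8 3.5 0.0
  endloop
 endfacet
 facet normal -0.558 -0.514 -0.651
  outer loop
   vertex 0.5 2.0 2.3
   vertex 1.8 3.5 0.0
   vertex 0.9 0.3 3.3
  endloop
 endfacet
 facet normal -0.373 0.218 0.902
  outer loop
   vertex 0.3 1.0 3.6
   vertex 3.0 4.8 3.8
   vertex 0.2 2.9 3.1
  endloop
 endfacet
 facet normal 0.228 -0.212 0.950
  outer loop
   vertex 0.3 1.0 3.6
   vertex 0.9 0.3 3.3
   vertex 3.0 4.8 3.8
  endloop
 endfacet
 facet normal -0.965 -0.113 -0.235
  outer loop
   vertex 0.3 1.0 3.6
   vertex 0.2 2.9 3.1
   vertex 0.5 2.0 2.3
  endloop
 endfacet
 facet normal -0.761 -0.453 -0.465
  outer loop
   vertex 0.3 1.0 3.6
   vertex 0.5 2.0 2.3
   vertex 0.9 0.3 3.3
  endloop
 endfacet
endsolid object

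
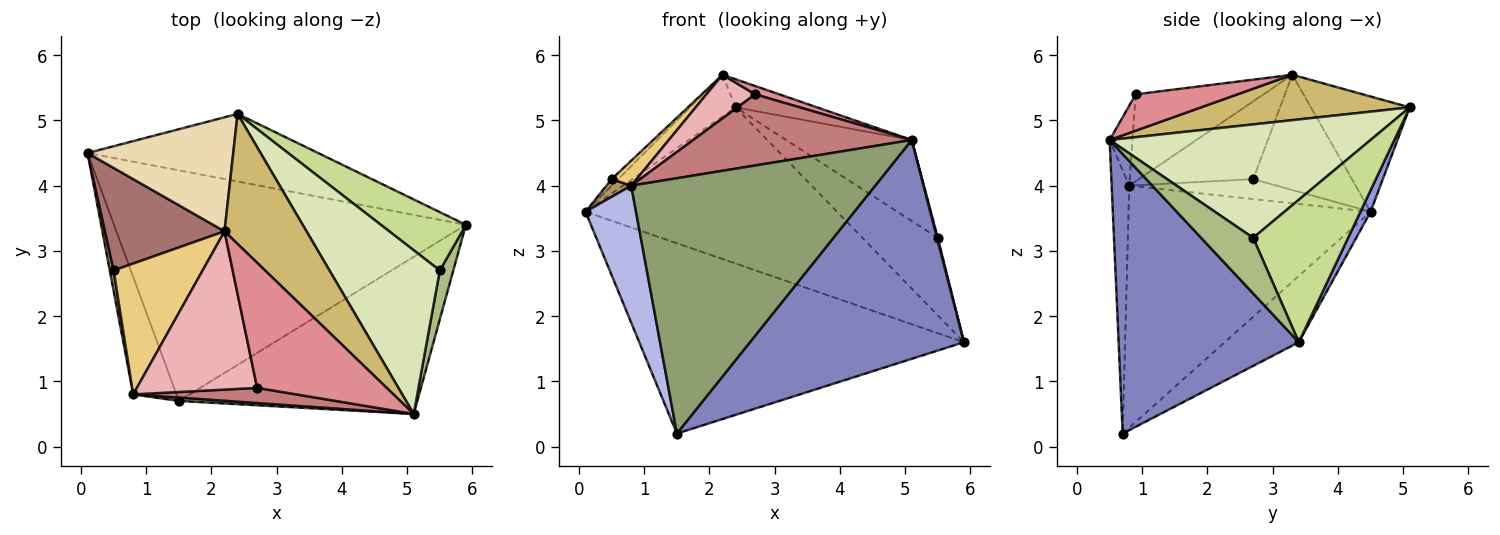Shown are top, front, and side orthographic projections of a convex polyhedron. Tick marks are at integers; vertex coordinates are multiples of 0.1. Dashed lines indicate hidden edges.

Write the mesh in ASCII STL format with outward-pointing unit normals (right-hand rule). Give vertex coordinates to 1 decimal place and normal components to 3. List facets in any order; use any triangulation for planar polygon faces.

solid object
 facet normal -0.144 0.630 -0.763
  outer loop
   vertex 1.5 0.7 0.2
   vertex 0.1 4.5 3.6
   vertex 5.9 3.4 1.6
  endloop
 endfacet
 facet normal 0.565 -0.670 -0.481
  outer loop
   vertex 5.1 0.5 4.7
   vertex 1.5 0.7 0.2
   vertex 5.9 3.4 1.6
  endloop
 endfacet
 facet normal 0.037 0.917 -0.397
  outer loop
   vertex 2.4 5.1 5.2
   vertex 5.9 3.4 1.6
   vertex 0.1 4.5 3.6
  endloop
 endfacet
 facet normal -0.964 -0.201 -0.172
  outer loop
   vertex 0.8 0.8 4.0
   vertex 0.1 4.5 3.6
   vertex 1.5 0.7 0.2
  endloop
 endfacet
 facet normal -0.072 -0.997 0.013
  outer loop
   vertex 0.8 0.8 4.0
   vertex 1.5 0.7 0.2
   vertex 5.1 0.5 4.7
  endloop
 endfacet
 facet normal 0.972 -0.016 0.236
  outer loop
   vertex 5.5 2.7 3.2
   vertex 5.1 0.5 4.7
   vertex 5.9 3.4 1.6
  endloop
 endfacet
 facet normal 0.709 0.563 0.424
  outer loop
   vertex 5.5 2.7 3.2
   vertex 5.9 3.4 1.6
   vertex 2.4 5.1 5.2
  endloop
 endfacet
 facet normal 0.678 0.326 0.659
  outer loop
   vertex 5.5 2.7 3.2
   vertex 2.4 5.1 5.2
   vertex 5.1 0.5 4.7
  endloop
 endfacet
 facet normal -0.968 -0.163 0.189
  outer loop
   vertex 0.5 2.7 4.1
   vertex 0.1 4.5 3.6
   vertex 0.8 0.8 4.0
  endloop
 endfacet
 facet normal 0.476 0.186 0.860
  outer loop
   vertex 2.2 3.3 5.7
   vertex 5.1 0.5 4.7
   vertex 2.4 5.1 5.2
  endloop
 endfacet
 facet normal -0.651 -0.142 0.745
  outer loop
   vertex 2.2 3.3 5.7
   vertex 0.5 2.7 4.1
   vertex 0.8 0.8 4.0
  endloop
 endfacet
 facet normal -0.596 0.276 0.754
  outer loop
   vertex 2.2 3.3 5.7
   vertex 2.4 5.1 5.2
   vertex 0.1 4.5 3.6
  endloop
 endfacet
 facet normal -0.693 0.046 0.719
  outer loop
   vertex 2.2 3.3 5.7
   vertex 0.1 4.5 3.6
   vertex 0.5 2.7 4.1
  endloop
 endfacet
 facet normal -0.102 -0.973 0.207
  outer loop
   vertex 2.7 0.9 5.4
   vertex 0.8 0.8 4.0
   vertex 5.1 0.5 4.7
  endloop
 endfacet
 facet normal 0.270 -0.064 0.961
  outer loop
   vertex 2.7 0.9 5.4
   vertex 5.1 0.5 4.7
   vertex 2.2 3.3 5.7
  endloop
 endfacet
 facet normal -0.571 -0.218 0.791
  outer loop
   vertex 2.7 0.9 5.4
   vertex 2.2 3.3 5.7
   vertex 0.8 0.8 4.0
  endloop
 endfacet
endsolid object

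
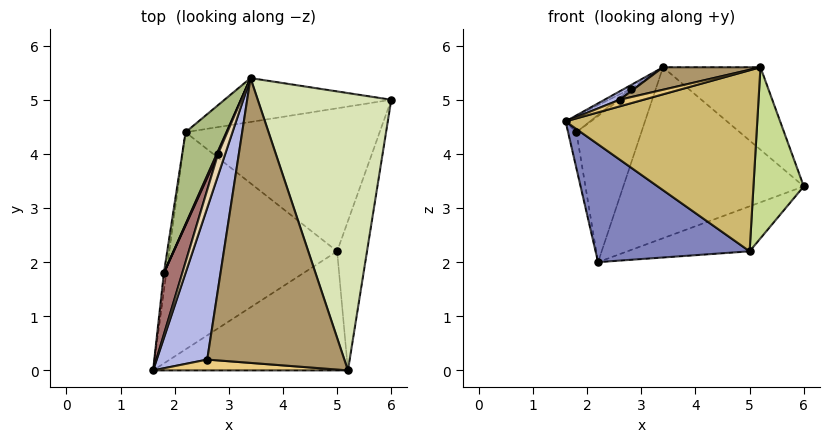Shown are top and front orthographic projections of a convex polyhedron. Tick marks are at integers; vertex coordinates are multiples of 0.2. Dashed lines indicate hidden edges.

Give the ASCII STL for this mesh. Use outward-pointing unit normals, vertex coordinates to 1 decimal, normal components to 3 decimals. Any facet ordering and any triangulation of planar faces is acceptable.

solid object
 facet normal -0.061 0.967 -0.248
  outer loop
   vertex 3.4 5.4 5.6
   vertex 6.0 5.0 3.4
   vertex 2.2 4.4 2.0
  endloop
 endfacet
 facet normal -0.298 -0.455 -0.839
  outer loop
   vertex 5.0 2.2 2.2
   vertex 1.6 0.0 4.6
   vertex 2.2 4.4 2.0
  endloop
 endfacet
 facet normal 0.291 0.287 -0.913
  outer loop
   vertex 5.0 2.2 2.2
   vertex 2.2 4.4 2.0
   vertex 6.0 5.0 3.4
  endloop
 endfacet
 facet normal -0.362 -0.052 0.931
  outer loop
   vertex 2.6 0.2 5.0
   vertex 3.4 5.4 5.6
   vertex 1.6 0.0 4.6
  endloop
 endfacet
 facet normal -0.993 0.105 -0.052
  outer loop
   vertex 1.8 1.8 4.4
   vertex 2.2 4.4 2.0
   vertex 1.6 0.0 4.6
  endloop
 endfacet
 facet normal -0.917 0.337 0.212
  outer loop
   vertex 1.8 1.8 4.4
   vertex 3.4 5.4 5.6
   vertex 2.2 4.4 2.0
  endloop
 endfacet
 facet normal 0.945 -0.246 -0.215
  outer loop
   vertex 5.2 0.0 5.6
   vertex 5.0 2.2 2.2
   vertex 6.0 5.0 3.4
  endloop
 endfacet
 facet normal 0.650 0.217 0.729
  outer loop
   vertex 5.2 0.0 5.6
   vertex 6.0 5.0 3.4
   vertex 3.4 5.4 5.6
  endloop
 endfacet
 facet normal -0.230 -0.077 0.970
  outer loop
   vertex 5.2 0.0 5.6
   vertex 3.4 5.4 5.6
   vertex 2.6 0.2 5.0
  endloop
 endfacet
 facet normal 0.151 -0.826 -0.543
  outer loop
   vertex 5.2 0.0 5.6
   vertex 1.6 0.0 4.6
   vertex 5.0 2.2 2.2
  endloop
 endfacet
 facet normal -0.231 -0.507 0.830
  outer loop
   vertex 5.2 0.0 5.6
   vertex 2.6 0.2 5.0
   vertex 1.6 0.0 4.6
  endloop
 endfacet
 facet normal -0.721 0.114 0.683
  outer loop
   vertex 2.8 4.0 5.2
   vertex 1.6 0.0 4.6
   vertex 3.4 5.4 5.6
  endloop
 endfacet
 facet normal -0.801 0.153 0.579
  outer loop
   vertex 2.8 4.0 5.2
   vertex 1.8 1.8 4.4
   vertex 1.6 0.0 4.6
  endloop
 endfacet
 facet normal -0.905 0.302 0.302
  outer loop
   vertex 2.8 4.0 5.2
   vertex 3.4 5.4 5.6
   vertex 1.8 1.8 4.4
  endloop
 endfacet
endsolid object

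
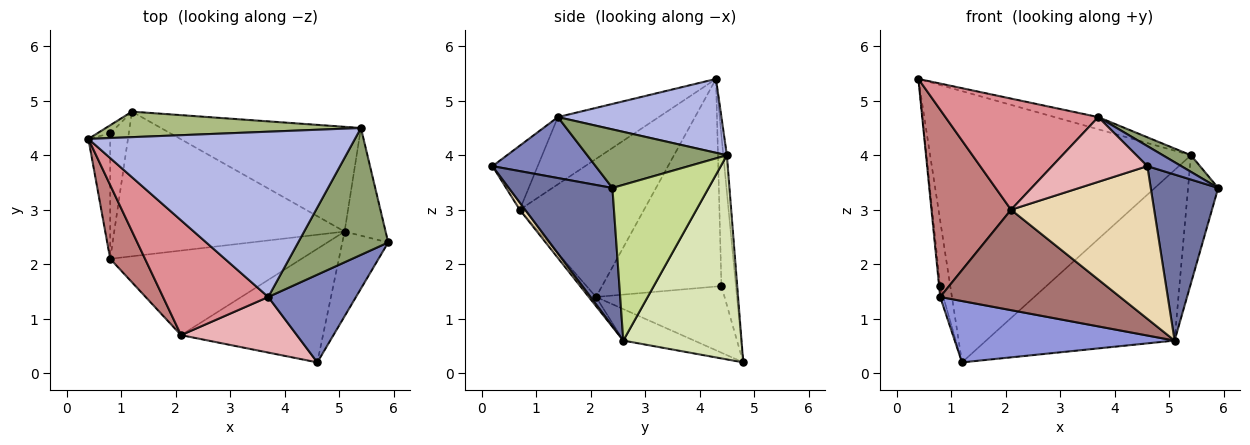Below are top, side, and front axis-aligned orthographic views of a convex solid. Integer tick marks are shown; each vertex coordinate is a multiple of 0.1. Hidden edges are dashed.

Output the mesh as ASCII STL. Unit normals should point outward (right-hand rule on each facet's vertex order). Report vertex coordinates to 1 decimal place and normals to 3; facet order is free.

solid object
 facet normal 0.807 -0.526 -0.268
  outer loop
   vertex 5.1 2.6 0.6
   vertex 5.9 2.4 3.4
   vertex 4.6 0.2 3.8
  endloop
 endfacet
 facet normal 0.561 -0.185 0.807
  outer loop
   vertex 3.7 1.4 4.7
   vertex 4.6 0.2 3.8
   vertex 5.9 2.4 3.4
  endloop
 endfacet
 facet normal -0.125 -0.387 -0.913
  outer loop
   vertex 0.8 2.1 1.4
   vertex 1.2 4.8 0.2
   vertex 5.1 2.6 0.6
  endloop
 endfacet
 facet normal 0.266 0.071 0.961
  outer loop
   vertex 5.4 4.5 4.0
   vertex 0.4 4.3 5.4
   vertex 3.7 1.4 4.7
  endloop
 endfacet
 facet normal 0.542 -0.109 0.833
  outer loop
   vertex 5.4 4.5 4.0
   vertex 3.7 1.4 4.7
   vertex 5.9 2.4 3.4
  endloop
 endfacet
 facet normal -0.014 0.996 0.094
  outer loop
   vertex 5.4 4.5 4.0
   vertex 1.2 4.8 0.2
   vertex 0.4 4.3 5.4
  endloop
 endfacet
 facet normal 0.925 0.290 -0.244
  outer loop
   vertex 5.4 4.5 4.0
   vertex 5.9 2.4 3.4
   vertex 5.1 2.6 0.6
  endloop
 endfacet
 facet normal 0.471 0.752 -0.462
  outer loop
   vertex 5.4 4.5 4.0
   vertex 5.1 2.6 0.6
   vertex 1.2 4.8 0.2
  endloop
 endfacet
 facet normal -0.819 0.570 -0.071
  outer loop
   vertex 0.8 4.4 1.6
   vertex 0.4 4.3 5.4
   vertex 1.2 4.8 0.2
  endloop
 endfacet
 facet normal -0.994 0.009 -0.104
  outer loop
   vertex 0.8 4.4 1.6
   vertex 0.8 2.1 1.4
   vertex 0.4 4.3 5.4
  endloop
 endfacet
 facet normal -0.963 0.023 -0.268
  outer loop
   vertex 0.8 4.4 1.6
   vertex 1.2 4.8 0.2
   vertex 0.8 2.1 1.4
  endloop
 endfacet
 facet normal 0.031 -0.802 -0.597
  outer loop
   vertex 2.1 0.7 3.0
   vertex 5.1 2.6 0.6
   vertex 4.6 0.2 3.8
  endloop
 endfacet
 facet normal -0.031 -0.765 -0.644
  outer loop
   vertex 2.1 0.7 3.0
   vertex 0.8 2.1 1.4
   vertex 5.1 2.6 0.6
  endloop
 endfacet
 facet normal -0.824 -0.527 0.208
  outer loop
   vertex 2.1 0.7 3.0
   vertex 0.4 4.3 5.4
   vertex 0.8 2.1 1.4
  endloop
 endfacet
 facet normal -0.417 -0.632 0.653
  outer loop
   vertex 2.1 0.7 3.0
   vertex 3.7 1.4 4.7
   vertex 0.4 4.3 5.4
  endloop
 endfacet
 facet normal -0.339 -0.714 0.613
  outer loop
   vertex 2.1 0.7 3.0
   vertex 4.6 0.2 3.8
   vertex 3.7 1.4 4.7
  endloop
 endfacet
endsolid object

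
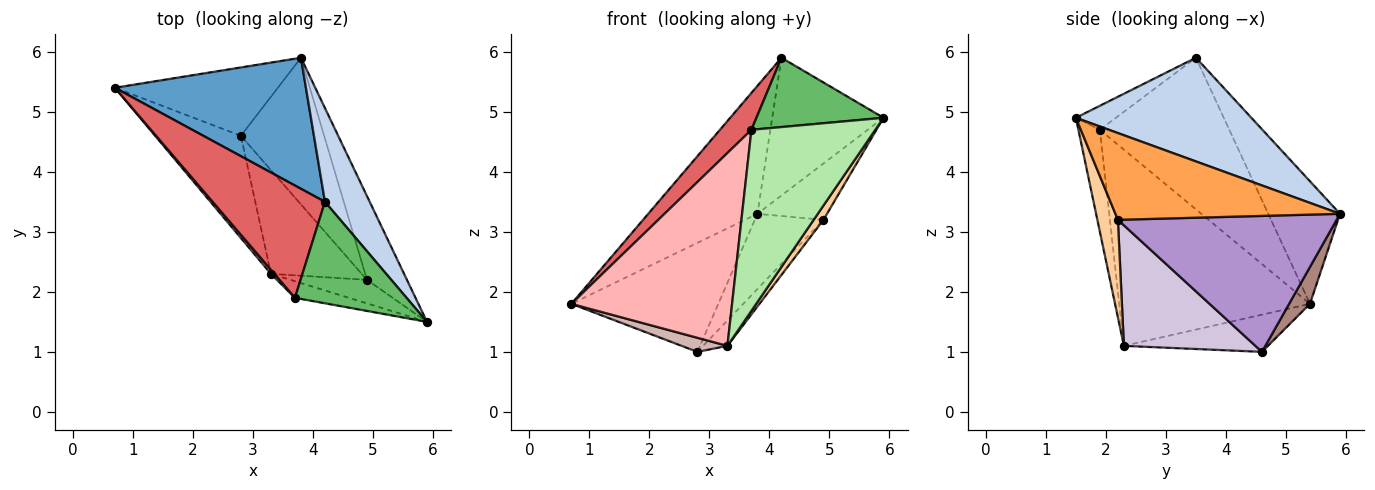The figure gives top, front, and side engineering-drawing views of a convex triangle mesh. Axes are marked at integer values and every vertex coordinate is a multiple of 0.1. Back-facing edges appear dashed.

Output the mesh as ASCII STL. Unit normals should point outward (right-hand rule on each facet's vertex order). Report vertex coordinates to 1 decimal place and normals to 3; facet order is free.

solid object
 facet normal -0.417 0.635 0.650
  outer loop
   vertex 4.2 3.5 5.9
   vertex 3.8 5.9 3.3
   vertex 0.7 5.4 1.8
  endloop
 endfacet
 facet normal 0.793 0.503 0.342
  outer loop
   vertex 4.2 3.5 5.9
   vertex 5.9 1.5 4.9
   vertex 3.8 5.9 3.3
  endloop
 endfacet
 facet normal 0.874 0.271 -0.403
  outer loop
   vertex 4.9 2.2 3.2
   vertex 3.8 5.9 3.3
   vertex 5.9 1.5 4.9
  endloop
 endfacet
 facet normal 0.737 -0.351 -0.578
  outer loop
   vertex 4.9 2.2 3.2
   vertex 5.9 1.5 4.9
   vertex 3.3 2.3 1.1
  endloop
 endfacet
 facet normal -0.175 -0.555 0.813
  outer loop
   vertex 3.7 1.9 4.7
   vertex 5.9 1.5 4.9
   vertex 4.2 3.5 5.9
  endloop
 endfacet
 facet normal -0.170 -0.981 -0.090
  outer loop
   vertex 3.7 1.9 4.7
   vertex 3.3 2.3 1.1
   vertex 5.9 1.5 4.9
  endloop
 endfacet
 facet normal -0.789 -0.192 0.584
  outer loop
   vertex 3.7 1.9 4.7
   vertex 4.2 3.5 5.9
   vertex 0.7 5.4 1.8
  endloop
 endfacet
 facet normal -0.765 -0.644 0.013
  outer loop
   vertex 3.7 1.9 4.7
   vertex 0.7 5.4 1.8
   vertex 3.3 2.3 1.1
  endloop
 endfacet
 facet normal 0.824 0.259 -0.504
  outer loop
   vertex 2.8 4.6 1.0
   vertex 3.8 5.9 3.3
   vertex 4.9 2.2 3.2
  endloop
 endfacet
 facet normal 0.790 0.146 -0.595
  outer loop
   vertex 2.8 4.6 1.0
   vertex 4.9 2.2 3.2
   vertex 3.3 2.3 1.1
  endloop
 endfacet
 facet normal 0.120 0.841 -0.527
  outer loop
   vertex 2.8 4.6 1.0
   vertex 0.7 5.4 1.8
   vertex 3.8 5.9 3.3
  endloop
 endfacet
 facet normal -0.395 -0.125 -0.910
  outer loop
   vertex 2.8 4.6 1.0
   vertex 3.3 2.3 1.1
   vertex 0.7 5.4 1.8
  endloop
 endfacet
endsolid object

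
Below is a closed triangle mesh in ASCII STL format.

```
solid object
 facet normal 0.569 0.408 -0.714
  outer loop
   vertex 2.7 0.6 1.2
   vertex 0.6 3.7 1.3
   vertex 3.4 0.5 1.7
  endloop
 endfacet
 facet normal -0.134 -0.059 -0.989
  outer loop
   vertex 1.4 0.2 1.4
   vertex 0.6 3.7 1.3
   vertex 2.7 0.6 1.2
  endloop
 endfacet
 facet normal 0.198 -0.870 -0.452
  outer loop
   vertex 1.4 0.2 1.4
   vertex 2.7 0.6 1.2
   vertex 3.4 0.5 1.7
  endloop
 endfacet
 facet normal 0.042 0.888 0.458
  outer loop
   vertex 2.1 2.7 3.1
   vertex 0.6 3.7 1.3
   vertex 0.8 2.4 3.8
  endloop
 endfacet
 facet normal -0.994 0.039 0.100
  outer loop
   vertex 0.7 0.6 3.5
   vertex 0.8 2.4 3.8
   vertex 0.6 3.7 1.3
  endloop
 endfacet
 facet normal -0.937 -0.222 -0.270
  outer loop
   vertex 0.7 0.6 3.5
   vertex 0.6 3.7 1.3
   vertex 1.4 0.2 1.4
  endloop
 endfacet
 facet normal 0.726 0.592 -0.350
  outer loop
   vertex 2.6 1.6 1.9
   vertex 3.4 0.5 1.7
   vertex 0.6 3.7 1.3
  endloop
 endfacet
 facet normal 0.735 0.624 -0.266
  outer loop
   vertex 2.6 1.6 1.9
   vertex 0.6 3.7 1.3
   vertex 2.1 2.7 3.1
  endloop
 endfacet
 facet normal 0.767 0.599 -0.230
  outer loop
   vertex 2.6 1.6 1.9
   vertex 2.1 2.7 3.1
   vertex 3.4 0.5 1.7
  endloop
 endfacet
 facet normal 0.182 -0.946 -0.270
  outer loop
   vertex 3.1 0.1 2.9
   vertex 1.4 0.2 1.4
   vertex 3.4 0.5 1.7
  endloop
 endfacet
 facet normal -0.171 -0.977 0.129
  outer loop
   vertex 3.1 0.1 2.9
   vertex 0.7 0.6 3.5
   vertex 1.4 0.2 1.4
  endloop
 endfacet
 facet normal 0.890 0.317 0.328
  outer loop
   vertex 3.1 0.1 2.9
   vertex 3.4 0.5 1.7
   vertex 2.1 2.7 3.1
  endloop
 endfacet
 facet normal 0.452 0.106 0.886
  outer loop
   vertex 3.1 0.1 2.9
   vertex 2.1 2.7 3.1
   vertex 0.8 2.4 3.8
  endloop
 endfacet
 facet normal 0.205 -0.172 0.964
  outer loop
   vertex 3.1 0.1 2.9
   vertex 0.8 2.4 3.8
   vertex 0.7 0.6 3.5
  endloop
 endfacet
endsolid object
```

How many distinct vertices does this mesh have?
9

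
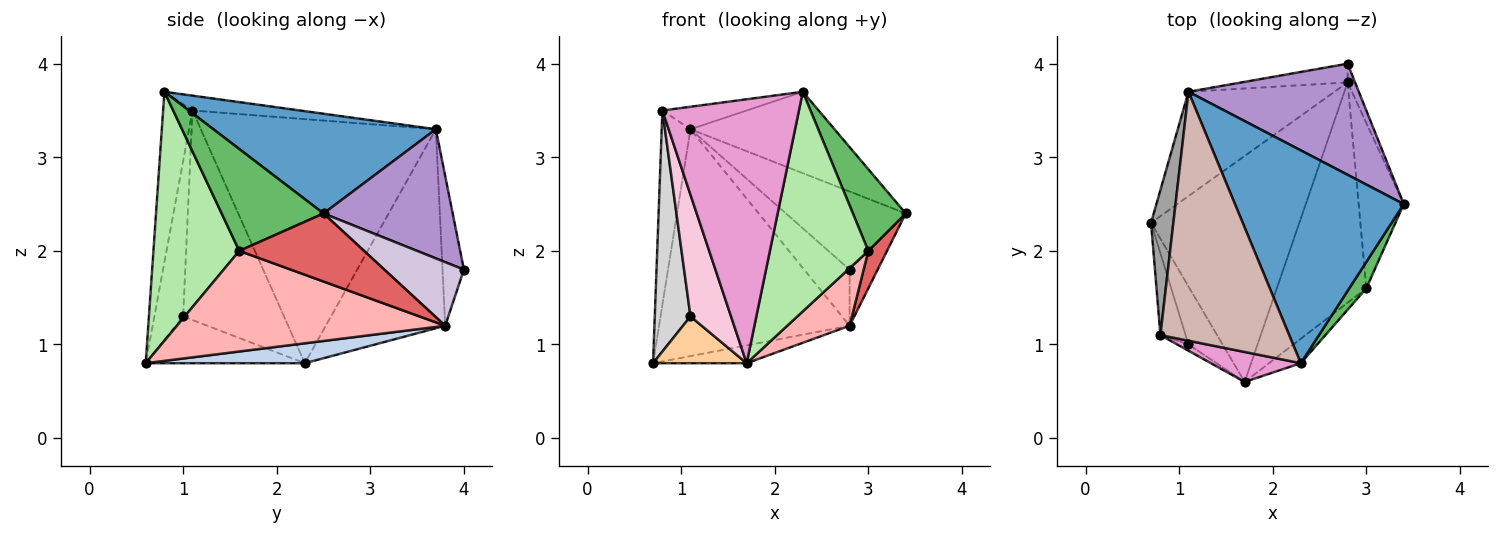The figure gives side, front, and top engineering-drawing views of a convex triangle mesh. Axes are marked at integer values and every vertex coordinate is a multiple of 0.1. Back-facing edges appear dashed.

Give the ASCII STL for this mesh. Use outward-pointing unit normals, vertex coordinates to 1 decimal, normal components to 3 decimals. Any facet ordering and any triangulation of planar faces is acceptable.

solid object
 facet normal 0.483 0.313 0.818
  outer loop
   vertex 1.1 3.7 3.3
   vertex 2.3 0.8 3.7
   vertex 3.4 2.5 2.4
  endloop
 endfacet
 facet normal 0.133 0.078 -0.988
  outer loop
   vertex 2.8 3.8 1.2
   vertex 1.7 0.6 0.8
   vertex 0.7 2.3 0.8
  endloop
 endfacet
 facet normal -0.495 0.790 -0.363
  outer loop
   vertex 2.8 3.8 1.2
   vertex 0.7 2.3 0.8
   vertex 1.1 3.7 3.3
  endloop
 endfacet
 facet normal -0.730 -0.429 -0.532
  outer loop
   vertex 1.1 1.0 1.3
   vertex 0.7 2.3 0.8
   vertex 1.7 0.6 0.8
  endloop
 endfacet
 facet normal 0.878 -0.456 0.147
  outer loop
   vertex 3.0 1.6 2.0
   vertex 3.4 2.5 2.4
   vertex 2.3 0.8 3.7
  endloop
 endfacet
 facet normal 0.655 -0.751 -0.084
  outer loop
   vertex 3.0 1.6 2.0
   vertex 2.3 0.8 3.7
   vertex 1.7 0.6 0.8
  endloop
 endfacet
 facet normal 0.827 -0.124 -0.548
  outer loop
   vertex 3.0 1.6 2.0
   vertex 2.8 3.8 1.2
   vertex 3.4 2.5 2.4
  endloop
 endfacet
 facet normal 0.736 -0.171 -0.655
  outer loop
   vertex 3.0 1.6 2.0
   vertex 1.7 0.6 0.8
   vertex 2.8 3.8 1.2
  endloop
 endfacet
 facet normal 0.527 0.489 0.695
  outer loop
   vertex 2.8 4.0 1.8
   vertex 1.1 3.7 3.3
   vertex 3.4 2.5 2.4
  endloop
 endfacet
 facet normal 0.937 0.331 -0.110
  outer loop
   vertex 2.8 4.0 1.8
   vertex 3.4 2.5 2.4
   vertex 2.8 3.8 1.2
  endloop
 endfacet
 facet normal -0.408 0.866 -0.289
  outer loop
   vertex 2.8 4.0 1.8
   vertex 2.8 3.8 1.2
   vertex 1.1 3.7 3.3
  endloop
 endfacet
 facet normal -0.114 0.089 0.989
  outer loop
   vertex 0.8 1.1 3.5
   vertex 2.3 0.8 3.7
   vertex 1.1 3.7 3.3
  endloop
 endfacet
 facet normal -0.209 -0.972 0.110
  outer loop
   vertex 0.8 1.1 3.5
   vertex 1.7 0.6 0.8
   vertex 2.3 0.8 3.7
  endloop
 endfacet
 facet normal -0.578 -0.815 -0.042
  outer loop
   vertex 0.8 1.1 3.5
   vertex 1.1 1.0 1.3
   vertex 1.7 0.6 0.8
  endloop
 endfacet
 facet normal -0.989 0.121 0.090
  outer loop
   vertex 0.8 1.1 3.5
   vertex 1.1 3.7 3.3
   vertex 0.7 2.3 0.8
  endloop
 endfacet
 facet normal -0.937 -0.332 -0.113
  outer loop
   vertex 0.8 1.1 3.5
   vertex 0.7 2.3 0.8
   vertex 1.1 1.0 1.3
  endloop
 endfacet
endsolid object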